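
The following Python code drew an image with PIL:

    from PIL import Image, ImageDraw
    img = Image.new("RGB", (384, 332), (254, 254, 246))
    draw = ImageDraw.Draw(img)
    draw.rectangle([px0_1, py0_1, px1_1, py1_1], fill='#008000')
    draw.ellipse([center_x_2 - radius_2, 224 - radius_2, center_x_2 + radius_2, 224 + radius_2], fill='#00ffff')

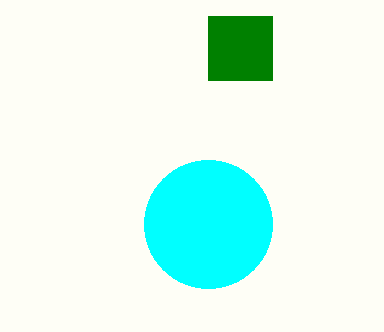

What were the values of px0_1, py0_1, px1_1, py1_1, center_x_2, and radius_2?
px0_1 = 208, py0_1 = 16, px1_1 = 272, py1_1 = 80, center_x_2 = 208, radius_2 = 64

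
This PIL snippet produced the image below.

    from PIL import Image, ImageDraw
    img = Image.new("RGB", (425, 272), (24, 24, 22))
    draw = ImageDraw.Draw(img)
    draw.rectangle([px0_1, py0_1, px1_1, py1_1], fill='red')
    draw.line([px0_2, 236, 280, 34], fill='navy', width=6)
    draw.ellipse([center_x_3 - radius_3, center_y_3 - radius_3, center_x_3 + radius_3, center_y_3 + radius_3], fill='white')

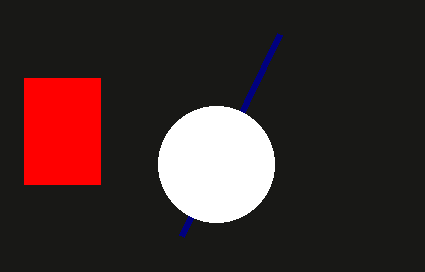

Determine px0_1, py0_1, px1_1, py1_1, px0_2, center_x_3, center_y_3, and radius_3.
px0_1 = 24
py0_1 = 78
px1_1 = 100
py1_1 = 184
px0_2 = 182
center_x_3 = 216
center_y_3 = 164
radius_3 = 58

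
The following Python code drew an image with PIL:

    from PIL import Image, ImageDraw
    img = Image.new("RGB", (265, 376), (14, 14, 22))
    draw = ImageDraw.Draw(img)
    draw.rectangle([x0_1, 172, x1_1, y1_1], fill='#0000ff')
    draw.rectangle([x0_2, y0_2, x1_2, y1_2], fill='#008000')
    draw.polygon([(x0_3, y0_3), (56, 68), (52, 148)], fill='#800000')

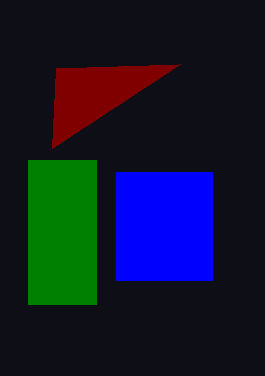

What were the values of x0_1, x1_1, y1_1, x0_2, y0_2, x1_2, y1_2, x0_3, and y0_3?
x0_1 = 116; x1_1 = 212; y1_1 = 280; x0_2 = 28; y0_2 = 160; x1_2 = 96; y1_2 = 304; x0_3 = 180; y0_3 = 64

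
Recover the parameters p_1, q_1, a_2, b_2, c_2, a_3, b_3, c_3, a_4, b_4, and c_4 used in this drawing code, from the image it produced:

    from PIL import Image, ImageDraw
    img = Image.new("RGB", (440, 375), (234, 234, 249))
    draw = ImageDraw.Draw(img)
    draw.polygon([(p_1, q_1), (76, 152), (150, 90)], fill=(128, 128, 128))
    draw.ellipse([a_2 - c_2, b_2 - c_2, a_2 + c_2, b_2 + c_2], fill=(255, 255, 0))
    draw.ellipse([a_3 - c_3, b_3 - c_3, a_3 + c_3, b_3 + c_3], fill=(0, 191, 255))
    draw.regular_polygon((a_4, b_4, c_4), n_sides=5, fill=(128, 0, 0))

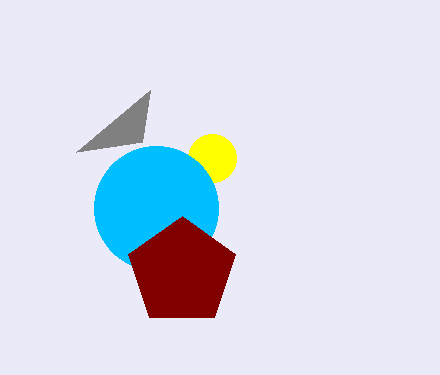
p_1 = 142; q_1 = 142; a_2 = 212; b_2 = 158; c_2 = 24; a_3 = 156; b_3 = 208; c_3 = 62; a_4 = 182; b_4 = 272; c_4 = 56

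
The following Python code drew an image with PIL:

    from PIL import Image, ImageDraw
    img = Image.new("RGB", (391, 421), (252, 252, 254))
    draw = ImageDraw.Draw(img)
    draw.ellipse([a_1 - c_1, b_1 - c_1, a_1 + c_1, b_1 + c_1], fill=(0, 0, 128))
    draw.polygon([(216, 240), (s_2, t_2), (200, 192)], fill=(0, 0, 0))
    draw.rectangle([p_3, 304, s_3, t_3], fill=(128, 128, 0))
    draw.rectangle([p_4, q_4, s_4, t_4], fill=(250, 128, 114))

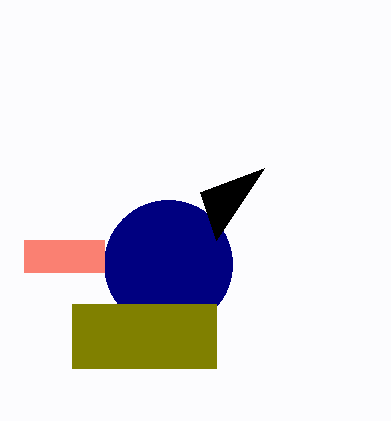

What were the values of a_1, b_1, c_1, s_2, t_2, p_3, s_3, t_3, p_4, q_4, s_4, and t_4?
a_1 = 168, b_1 = 264, c_1 = 64, s_2 = 264, t_2 = 168, p_3 = 72, s_3 = 216, t_3 = 368, p_4 = 24, q_4 = 240, s_4 = 104, t_4 = 272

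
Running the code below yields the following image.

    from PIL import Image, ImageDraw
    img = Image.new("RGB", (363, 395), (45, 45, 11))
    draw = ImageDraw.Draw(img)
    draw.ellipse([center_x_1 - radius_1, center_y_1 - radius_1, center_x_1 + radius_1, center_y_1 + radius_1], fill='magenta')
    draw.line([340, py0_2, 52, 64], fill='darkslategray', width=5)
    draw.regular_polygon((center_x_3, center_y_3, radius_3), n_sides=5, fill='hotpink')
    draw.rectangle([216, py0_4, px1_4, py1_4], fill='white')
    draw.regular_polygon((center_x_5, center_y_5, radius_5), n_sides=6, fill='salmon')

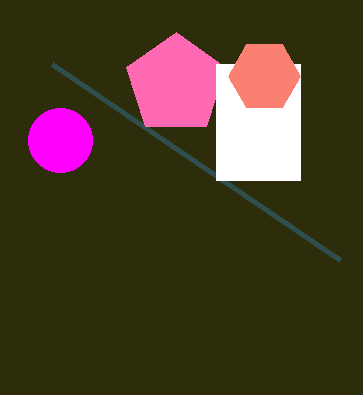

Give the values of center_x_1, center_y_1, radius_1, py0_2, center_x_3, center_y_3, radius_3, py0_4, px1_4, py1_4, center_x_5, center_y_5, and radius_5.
center_x_1 = 60; center_y_1 = 140; radius_1 = 32; py0_2 = 260; center_x_3 = 176; center_y_3 = 84; radius_3 = 52; py0_4 = 64; px1_4 = 300; py1_4 = 180; center_x_5 = 264; center_y_5 = 76; radius_5 = 36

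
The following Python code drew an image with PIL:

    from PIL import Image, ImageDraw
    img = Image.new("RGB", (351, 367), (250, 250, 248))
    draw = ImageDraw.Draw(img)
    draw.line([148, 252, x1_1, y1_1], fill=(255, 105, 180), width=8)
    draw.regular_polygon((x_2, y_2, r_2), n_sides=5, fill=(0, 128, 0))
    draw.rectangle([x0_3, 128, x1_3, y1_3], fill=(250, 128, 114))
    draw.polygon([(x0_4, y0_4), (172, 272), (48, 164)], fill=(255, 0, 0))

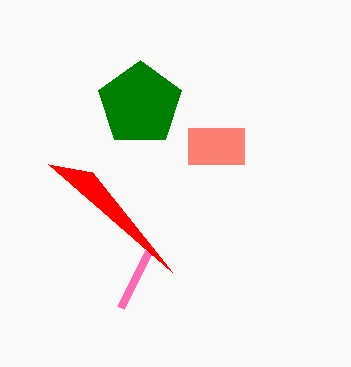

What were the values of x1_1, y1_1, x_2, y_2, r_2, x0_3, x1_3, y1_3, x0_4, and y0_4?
x1_1 = 120; y1_1 = 308; x_2 = 140; y_2 = 104; r_2 = 44; x0_3 = 188; x1_3 = 244; y1_3 = 164; x0_4 = 92; y0_4 = 172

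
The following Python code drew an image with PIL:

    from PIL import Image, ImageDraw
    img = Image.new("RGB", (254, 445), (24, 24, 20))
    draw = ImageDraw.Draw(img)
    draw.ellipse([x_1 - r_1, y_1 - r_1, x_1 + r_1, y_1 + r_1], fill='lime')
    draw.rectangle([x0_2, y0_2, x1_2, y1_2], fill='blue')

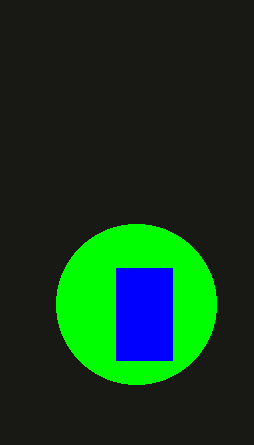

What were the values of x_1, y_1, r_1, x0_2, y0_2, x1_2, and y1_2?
x_1 = 136, y_1 = 304, r_1 = 80, x0_2 = 116, y0_2 = 268, x1_2 = 172, y1_2 = 360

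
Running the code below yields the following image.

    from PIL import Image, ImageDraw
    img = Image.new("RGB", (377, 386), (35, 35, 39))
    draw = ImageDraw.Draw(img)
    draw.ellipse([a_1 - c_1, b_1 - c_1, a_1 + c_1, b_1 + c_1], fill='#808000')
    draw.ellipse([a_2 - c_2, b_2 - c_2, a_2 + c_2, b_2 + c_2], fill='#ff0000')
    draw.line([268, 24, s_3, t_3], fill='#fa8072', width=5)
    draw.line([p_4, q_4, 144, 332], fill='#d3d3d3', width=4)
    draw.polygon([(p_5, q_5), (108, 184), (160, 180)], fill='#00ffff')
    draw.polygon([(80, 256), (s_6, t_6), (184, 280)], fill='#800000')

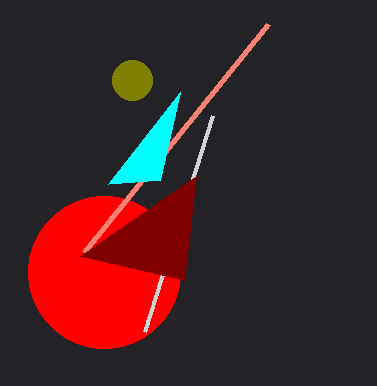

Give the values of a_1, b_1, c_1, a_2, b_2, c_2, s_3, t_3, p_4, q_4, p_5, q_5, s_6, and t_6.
a_1 = 132, b_1 = 80, c_1 = 20, a_2 = 104, b_2 = 272, c_2 = 76, s_3 = 84, t_3 = 252, p_4 = 212, q_4 = 116, p_5 = 180, q_5 = 92, s_6 = 196, t_6 = 176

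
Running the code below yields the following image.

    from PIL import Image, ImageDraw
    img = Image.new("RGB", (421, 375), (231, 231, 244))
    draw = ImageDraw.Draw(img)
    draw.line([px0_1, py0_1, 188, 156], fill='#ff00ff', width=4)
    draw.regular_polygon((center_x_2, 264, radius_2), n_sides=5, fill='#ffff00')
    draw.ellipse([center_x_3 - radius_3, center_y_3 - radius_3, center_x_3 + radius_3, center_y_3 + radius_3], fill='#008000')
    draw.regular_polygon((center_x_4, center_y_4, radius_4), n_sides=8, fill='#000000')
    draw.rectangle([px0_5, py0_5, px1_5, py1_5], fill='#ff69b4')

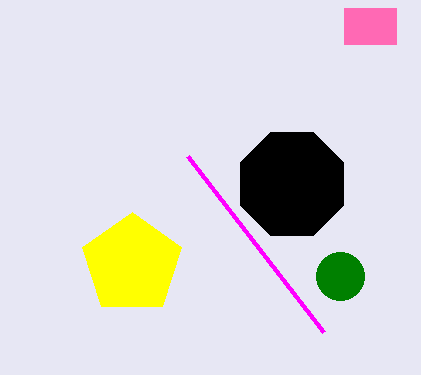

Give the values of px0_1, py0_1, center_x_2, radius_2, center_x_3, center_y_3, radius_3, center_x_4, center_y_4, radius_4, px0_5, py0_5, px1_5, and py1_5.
px0_1 = 324, py0_1 = 332, center_x_2 = 132, radius_2 = 52, center_x_3 = 340, center_y_3 = 276, radius_3 = 24, center_x_4 = 292, center_y_4 = 184, radius_4 = 56, px0_5 = 344, py0_5 = 8, px1_5 = 396, py1_5 = 44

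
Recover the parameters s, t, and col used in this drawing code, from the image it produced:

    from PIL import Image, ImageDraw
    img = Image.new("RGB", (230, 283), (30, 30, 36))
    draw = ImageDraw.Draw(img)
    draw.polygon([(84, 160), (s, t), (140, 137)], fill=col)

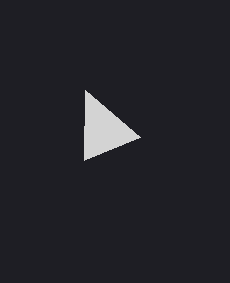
s = 85
t = 90
col = 'lightgray'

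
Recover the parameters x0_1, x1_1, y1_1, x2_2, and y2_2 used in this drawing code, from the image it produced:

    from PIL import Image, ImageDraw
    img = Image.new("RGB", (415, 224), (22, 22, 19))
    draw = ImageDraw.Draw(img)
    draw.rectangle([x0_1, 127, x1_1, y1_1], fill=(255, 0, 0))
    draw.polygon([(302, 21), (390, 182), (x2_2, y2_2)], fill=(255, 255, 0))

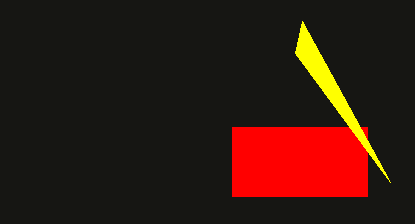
x0_1 = 232; x1_1 = 367; y1_1 = 196; x2_2 = 295; y2_2 = 53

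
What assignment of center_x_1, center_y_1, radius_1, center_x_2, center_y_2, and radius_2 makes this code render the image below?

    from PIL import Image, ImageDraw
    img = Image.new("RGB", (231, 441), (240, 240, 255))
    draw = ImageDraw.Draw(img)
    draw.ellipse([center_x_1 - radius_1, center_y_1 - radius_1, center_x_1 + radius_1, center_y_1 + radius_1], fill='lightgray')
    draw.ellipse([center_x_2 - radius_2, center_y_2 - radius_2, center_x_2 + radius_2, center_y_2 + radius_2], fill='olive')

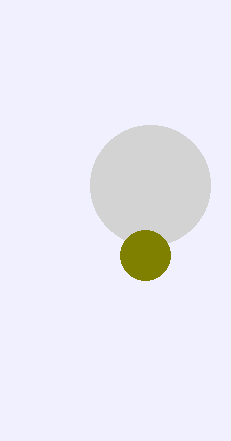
center_x_1 = 150; center_y_1 = 185; radius_1 = 60; center_x_2 = 145; center_y_2 = 255; radius_2 = 25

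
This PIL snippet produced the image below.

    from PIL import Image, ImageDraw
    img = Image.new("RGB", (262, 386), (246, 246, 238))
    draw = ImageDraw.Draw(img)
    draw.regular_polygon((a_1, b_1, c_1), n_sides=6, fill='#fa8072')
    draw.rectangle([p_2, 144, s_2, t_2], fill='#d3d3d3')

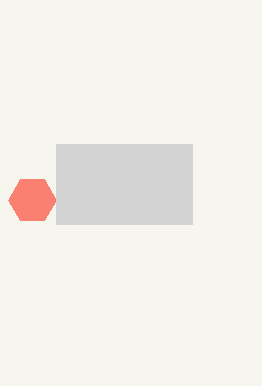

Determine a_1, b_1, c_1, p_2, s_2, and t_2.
a_1 = 32; b_1 = 200; c_1 = 24; p_2 = 56; s_2 = 192; t_2 = 224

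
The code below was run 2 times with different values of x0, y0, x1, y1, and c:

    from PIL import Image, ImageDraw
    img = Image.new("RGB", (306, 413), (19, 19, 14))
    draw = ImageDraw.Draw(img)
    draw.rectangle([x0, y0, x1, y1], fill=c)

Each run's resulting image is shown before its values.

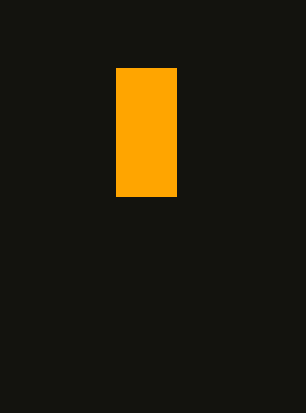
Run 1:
x0 = 116
y0 = 68
x1 = 176
y1 = 196
c = 'orange'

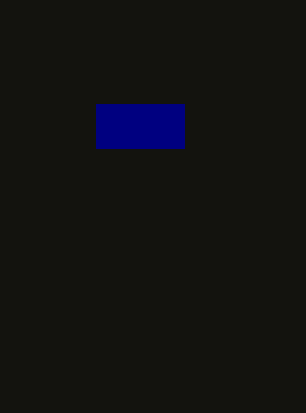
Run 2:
x0 = 96; y0 = 104; x1 = 184; y1 = 148; c = 'navy'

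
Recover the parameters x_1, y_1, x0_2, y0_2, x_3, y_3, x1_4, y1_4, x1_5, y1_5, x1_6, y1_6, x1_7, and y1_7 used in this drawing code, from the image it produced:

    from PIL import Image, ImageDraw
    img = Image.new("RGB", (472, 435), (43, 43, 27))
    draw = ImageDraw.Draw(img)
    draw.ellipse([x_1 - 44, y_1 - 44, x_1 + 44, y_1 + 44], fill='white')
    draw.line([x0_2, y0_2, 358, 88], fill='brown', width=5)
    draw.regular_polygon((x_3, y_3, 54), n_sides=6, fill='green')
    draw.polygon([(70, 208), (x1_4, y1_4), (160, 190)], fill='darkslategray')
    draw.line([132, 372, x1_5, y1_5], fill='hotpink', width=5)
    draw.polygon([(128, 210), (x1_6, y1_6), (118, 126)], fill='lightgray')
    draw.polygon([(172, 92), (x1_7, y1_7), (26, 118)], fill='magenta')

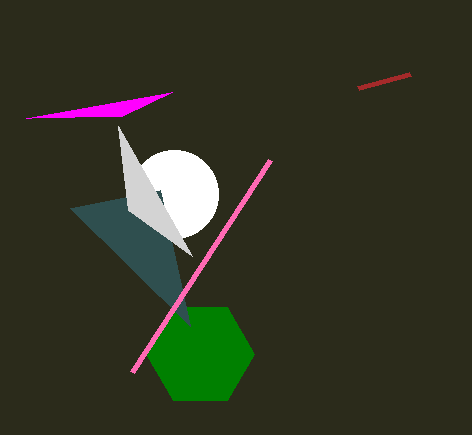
x_1 = 174, y_1 = 194, x0_2 = 410, y0_2 = 74, x_3 = 200, y_3 = 354, x1_4 = 190, y1_4 = 326, x1_5 = 270, y1_5 = 160, x1_6 = 192, y1_6 = 256, x1_7 = 122, y1_7 = 116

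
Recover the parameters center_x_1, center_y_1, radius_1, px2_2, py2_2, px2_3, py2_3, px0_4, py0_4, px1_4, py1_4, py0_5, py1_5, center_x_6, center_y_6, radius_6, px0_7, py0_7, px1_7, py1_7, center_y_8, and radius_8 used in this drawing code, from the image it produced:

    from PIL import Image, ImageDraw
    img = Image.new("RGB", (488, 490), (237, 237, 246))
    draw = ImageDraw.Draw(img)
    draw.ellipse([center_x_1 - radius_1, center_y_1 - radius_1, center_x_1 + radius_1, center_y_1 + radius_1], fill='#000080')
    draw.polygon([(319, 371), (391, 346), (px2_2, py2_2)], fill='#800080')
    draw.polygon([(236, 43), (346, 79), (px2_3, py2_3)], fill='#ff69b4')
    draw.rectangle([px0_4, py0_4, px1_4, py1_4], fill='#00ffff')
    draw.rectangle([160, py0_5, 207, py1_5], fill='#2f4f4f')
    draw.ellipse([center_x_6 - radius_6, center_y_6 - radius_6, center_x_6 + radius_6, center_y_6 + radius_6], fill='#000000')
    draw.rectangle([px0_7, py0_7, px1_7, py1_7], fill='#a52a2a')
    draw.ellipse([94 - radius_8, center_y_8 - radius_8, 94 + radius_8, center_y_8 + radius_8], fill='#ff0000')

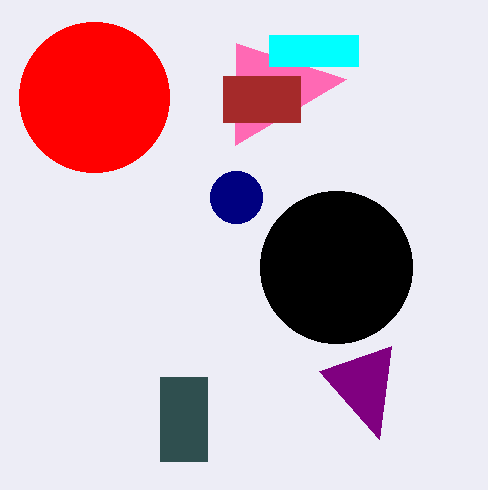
center_x_1 = 236; center_y_1 = 197; radius_1 = 26; px2_2 = 379; py2_2 = 439; px2_3 = 235; py2_3 = 145; px0_4 = 269; py0_4 = 35; px1_4 = 358; py1_4 = 66; py0_5 = 377; py1_5 = 461; center_x_6 = 336; center_y_6 = 267; radius_6 = 76; px0_7 = 223; py0_7 = 76; px1_7 = 300; py1_7 = 122; center_y_8 = 97; radius_8 = 75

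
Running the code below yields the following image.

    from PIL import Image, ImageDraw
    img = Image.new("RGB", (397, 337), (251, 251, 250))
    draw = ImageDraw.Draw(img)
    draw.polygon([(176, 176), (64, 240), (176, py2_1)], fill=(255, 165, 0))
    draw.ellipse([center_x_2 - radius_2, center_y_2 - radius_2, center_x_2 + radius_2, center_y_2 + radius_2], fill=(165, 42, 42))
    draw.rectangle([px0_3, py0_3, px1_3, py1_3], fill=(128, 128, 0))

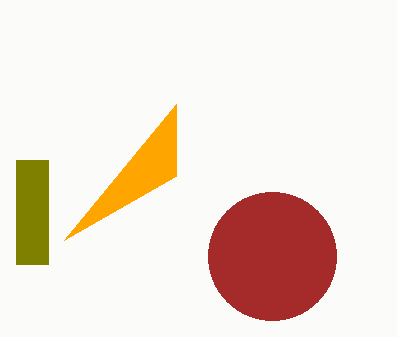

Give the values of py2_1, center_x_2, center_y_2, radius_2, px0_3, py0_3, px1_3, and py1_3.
py2_1 = 104, center_x_2 = 272, center_y_2 = 256, radius_2 = 64, px0_3 = 16, py0_3 = 160, px1_3 = 48, py1_3 = 264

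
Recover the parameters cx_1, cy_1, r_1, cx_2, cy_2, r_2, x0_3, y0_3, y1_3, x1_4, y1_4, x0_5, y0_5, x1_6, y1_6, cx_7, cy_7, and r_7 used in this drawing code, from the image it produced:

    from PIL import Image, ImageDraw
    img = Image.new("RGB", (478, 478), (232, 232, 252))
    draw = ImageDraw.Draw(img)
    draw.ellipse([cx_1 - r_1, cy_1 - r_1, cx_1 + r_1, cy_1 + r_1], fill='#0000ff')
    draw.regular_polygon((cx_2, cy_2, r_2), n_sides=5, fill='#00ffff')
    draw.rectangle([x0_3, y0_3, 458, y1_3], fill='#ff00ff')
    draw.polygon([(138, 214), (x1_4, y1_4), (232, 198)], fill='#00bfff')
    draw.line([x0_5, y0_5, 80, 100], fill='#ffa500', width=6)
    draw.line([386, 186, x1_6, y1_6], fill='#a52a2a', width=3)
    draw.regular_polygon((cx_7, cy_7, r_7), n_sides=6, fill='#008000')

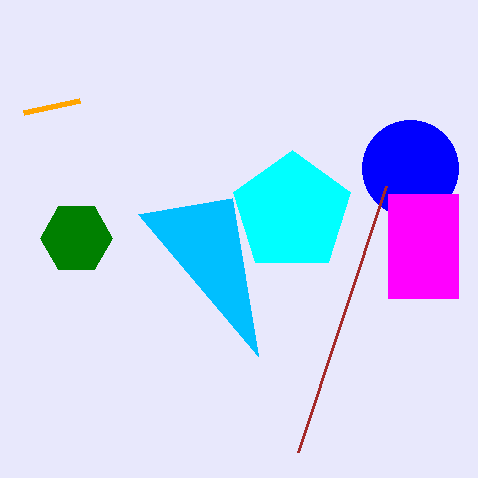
cx_1 = 410
cy_1 = 168
r_1 = 48
cx_2 = 292
cy_2 = 212
r_2 = 62
x0_3 = 388
y0_3 = 194
y1_3 = 298
x1_4 = 258
y1_4 = 356
x0_5 = 24
y0_5 = 112
x1_6 = 298
y1_6 = 452
cx_7 = 76
cy_7 = 238
r_7 = 36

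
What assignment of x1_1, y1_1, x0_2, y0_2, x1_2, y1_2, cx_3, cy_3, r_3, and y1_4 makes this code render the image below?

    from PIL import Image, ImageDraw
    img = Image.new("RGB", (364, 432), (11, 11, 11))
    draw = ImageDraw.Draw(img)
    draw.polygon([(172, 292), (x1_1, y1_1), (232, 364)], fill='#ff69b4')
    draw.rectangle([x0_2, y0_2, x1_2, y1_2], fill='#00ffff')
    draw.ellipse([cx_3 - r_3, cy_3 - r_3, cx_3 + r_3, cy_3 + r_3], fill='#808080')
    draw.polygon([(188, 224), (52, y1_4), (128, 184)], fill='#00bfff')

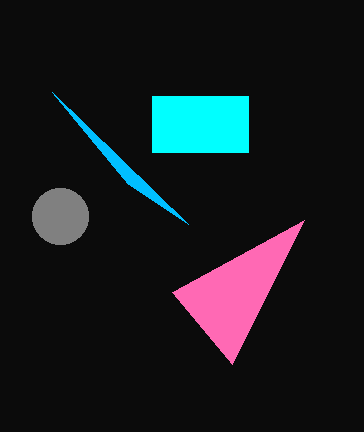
x1_1 = 304, y1_1 = 220, x0_2 = 152, y0_2 = 96, x1_2 = 248, y1_2 = 152, cx_3 = 60, cy_3 = 216, r_3 = 28, y1_4 = 92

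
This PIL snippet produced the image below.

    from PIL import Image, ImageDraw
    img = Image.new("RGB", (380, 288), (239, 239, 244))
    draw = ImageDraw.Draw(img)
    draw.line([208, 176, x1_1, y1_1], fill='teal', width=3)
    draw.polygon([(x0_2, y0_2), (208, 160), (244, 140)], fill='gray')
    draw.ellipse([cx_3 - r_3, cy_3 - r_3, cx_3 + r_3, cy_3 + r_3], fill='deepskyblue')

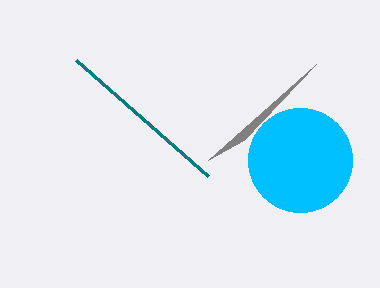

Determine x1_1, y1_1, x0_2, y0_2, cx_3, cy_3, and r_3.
x1_1 = 76, y1_1 = 60, x0_2 = 316, y0_2 = 64, cx_3 = 300, cy_3 = 160, r_3 = 52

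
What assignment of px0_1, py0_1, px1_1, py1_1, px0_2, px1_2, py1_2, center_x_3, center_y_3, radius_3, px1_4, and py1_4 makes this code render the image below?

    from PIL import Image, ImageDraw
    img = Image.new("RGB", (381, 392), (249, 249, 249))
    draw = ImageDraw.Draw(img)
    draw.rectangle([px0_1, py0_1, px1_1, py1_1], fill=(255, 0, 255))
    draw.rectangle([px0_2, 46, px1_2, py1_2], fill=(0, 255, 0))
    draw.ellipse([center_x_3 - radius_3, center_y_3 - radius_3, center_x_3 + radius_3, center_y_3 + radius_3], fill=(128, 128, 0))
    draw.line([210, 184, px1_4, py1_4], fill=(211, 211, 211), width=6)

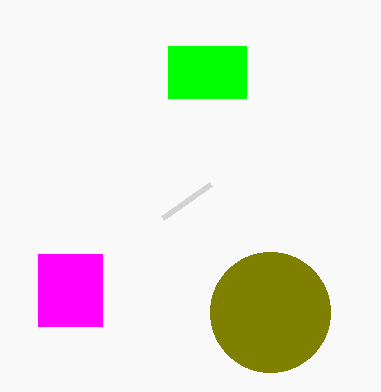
px0_1 = 38
py0_1 = 254
px1_1 = 102
py1_1 = 326
px0_2 = 168
px1_2 = 246
py1_2 = 98
center_x_3 = 270
center_y_3 = 312
radius_3 = 60
px1_4 = 162
py1_4 = 218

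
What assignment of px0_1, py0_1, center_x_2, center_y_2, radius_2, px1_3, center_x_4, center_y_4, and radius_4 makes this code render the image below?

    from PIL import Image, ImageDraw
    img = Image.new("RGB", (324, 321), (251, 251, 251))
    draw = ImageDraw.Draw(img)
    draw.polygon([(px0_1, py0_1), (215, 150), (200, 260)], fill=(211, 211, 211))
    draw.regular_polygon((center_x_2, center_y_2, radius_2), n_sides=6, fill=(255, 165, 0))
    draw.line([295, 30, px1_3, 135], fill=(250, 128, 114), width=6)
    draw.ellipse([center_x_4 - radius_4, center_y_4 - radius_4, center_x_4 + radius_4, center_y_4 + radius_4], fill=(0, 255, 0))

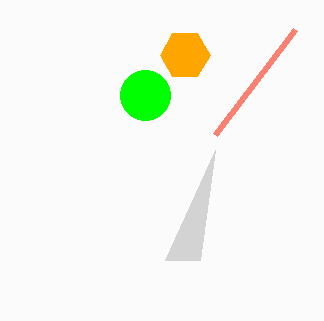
px0_1 = 165
py0_1 = 260
center_x_2 = 185
center_y_2 = 55
radius_2 = 25
px1_3 = 215
center_x_4 = 145
center_y_4 = 95
radius_4 = 25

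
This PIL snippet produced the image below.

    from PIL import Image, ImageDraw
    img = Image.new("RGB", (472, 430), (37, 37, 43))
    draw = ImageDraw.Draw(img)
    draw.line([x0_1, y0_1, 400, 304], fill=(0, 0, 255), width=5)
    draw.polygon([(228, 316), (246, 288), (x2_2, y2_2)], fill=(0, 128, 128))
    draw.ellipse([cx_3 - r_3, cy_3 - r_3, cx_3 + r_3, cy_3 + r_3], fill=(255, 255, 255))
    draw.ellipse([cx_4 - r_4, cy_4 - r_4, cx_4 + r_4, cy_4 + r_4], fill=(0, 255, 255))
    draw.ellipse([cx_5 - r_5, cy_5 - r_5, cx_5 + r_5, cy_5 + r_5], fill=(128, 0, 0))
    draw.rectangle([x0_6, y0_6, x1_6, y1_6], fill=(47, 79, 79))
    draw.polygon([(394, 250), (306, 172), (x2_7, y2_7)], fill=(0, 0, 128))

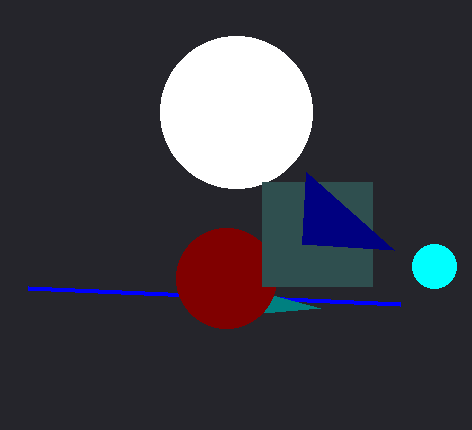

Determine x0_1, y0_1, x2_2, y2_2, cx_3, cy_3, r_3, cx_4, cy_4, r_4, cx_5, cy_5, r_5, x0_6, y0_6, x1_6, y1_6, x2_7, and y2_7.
x0_1 = 28
y0_1 = 288
x2_2 = 320
y2_2 = 308
cx_3 = 236
cy_3 = 112
r_3 = 76
cx_4 = 434
cy_4 = 266
r_4 = 22
cx_5 = 226
cy_5 = 278
r_5 = 50
x0_6 = 262
y0_6 = 182
x1_6 = 372
y1_6 = 286
x2_7 = 302
y2_7 = 244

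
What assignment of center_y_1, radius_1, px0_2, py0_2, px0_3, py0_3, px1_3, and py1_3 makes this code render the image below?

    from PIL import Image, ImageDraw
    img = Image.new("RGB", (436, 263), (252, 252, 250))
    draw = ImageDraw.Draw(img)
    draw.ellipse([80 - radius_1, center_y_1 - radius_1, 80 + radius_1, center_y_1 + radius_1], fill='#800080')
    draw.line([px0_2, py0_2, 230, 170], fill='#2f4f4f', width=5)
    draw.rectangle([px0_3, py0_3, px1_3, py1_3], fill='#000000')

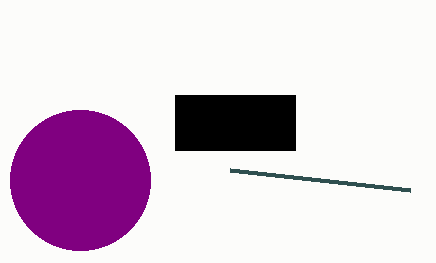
center_y_1 = 180
radius_1 = 70
px0_2 = 410
py0_2 = 190
px0_3 = 175
py0_3 = 95
px1_3 = 295
py1_3 = 150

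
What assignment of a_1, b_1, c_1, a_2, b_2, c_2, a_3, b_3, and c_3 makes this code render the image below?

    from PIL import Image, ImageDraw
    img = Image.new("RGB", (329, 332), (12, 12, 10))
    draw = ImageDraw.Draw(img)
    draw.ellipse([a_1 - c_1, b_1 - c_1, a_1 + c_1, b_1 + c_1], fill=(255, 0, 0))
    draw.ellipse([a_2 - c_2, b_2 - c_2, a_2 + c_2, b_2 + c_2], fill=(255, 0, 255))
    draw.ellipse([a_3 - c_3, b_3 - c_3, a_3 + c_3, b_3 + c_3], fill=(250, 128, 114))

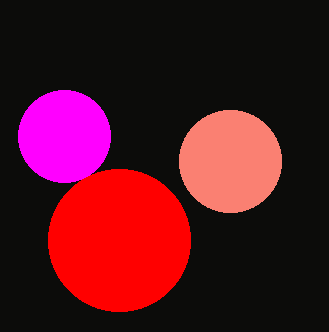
a_1 = 119; b_1 = 240; c_1 = 71; a_2 = 64; b_2 = 136; c_2 = 46; a_3 = 230; b_3 = 161; c_3 = 51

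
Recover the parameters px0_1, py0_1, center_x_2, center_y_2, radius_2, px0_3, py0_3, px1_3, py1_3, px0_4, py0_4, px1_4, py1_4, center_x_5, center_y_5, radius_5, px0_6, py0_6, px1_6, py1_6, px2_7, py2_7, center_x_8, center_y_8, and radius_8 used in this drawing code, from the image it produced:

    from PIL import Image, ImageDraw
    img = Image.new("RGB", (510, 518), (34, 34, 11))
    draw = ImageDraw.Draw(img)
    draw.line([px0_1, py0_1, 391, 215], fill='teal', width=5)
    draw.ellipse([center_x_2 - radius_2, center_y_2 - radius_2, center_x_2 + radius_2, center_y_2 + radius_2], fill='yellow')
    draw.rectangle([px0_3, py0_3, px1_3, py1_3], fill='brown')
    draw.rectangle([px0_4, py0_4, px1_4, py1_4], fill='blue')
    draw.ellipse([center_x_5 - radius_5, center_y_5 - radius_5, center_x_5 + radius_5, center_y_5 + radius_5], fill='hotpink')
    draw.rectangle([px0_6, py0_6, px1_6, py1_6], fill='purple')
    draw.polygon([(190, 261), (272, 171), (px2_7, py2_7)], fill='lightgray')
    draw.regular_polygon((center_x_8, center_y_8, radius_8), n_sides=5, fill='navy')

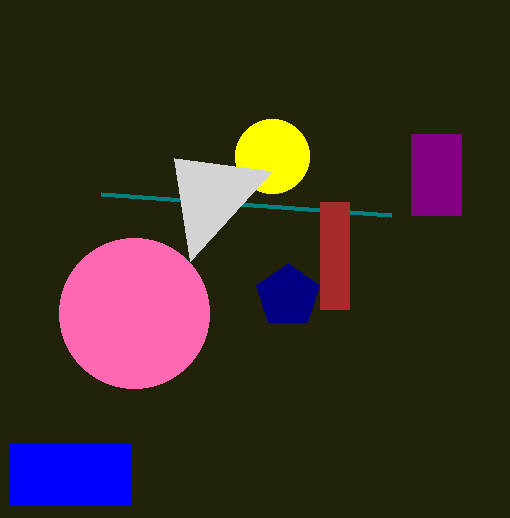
px0_1 = 101
py0_1 = 194
center_x_2 = 272
center_y_2 = 156
radius_2 = 37
px0_3 = 320
py0_3 = 202
px1_3 = 349
py1_3 = 309
px0_4 = 9
py0_4 = 443
px1_4 = 131
py1_4 = 505
center_x_5 = 134
center_y_5 = 313
radius_5 = 75
px0_6 = 411
py0_6 = 134
px1_6 = 461
py1_6 = 215
px2_7 = 174
py2_7 = 158
center_x_8 = 288
center_y_8 = 296
radius_8 = 33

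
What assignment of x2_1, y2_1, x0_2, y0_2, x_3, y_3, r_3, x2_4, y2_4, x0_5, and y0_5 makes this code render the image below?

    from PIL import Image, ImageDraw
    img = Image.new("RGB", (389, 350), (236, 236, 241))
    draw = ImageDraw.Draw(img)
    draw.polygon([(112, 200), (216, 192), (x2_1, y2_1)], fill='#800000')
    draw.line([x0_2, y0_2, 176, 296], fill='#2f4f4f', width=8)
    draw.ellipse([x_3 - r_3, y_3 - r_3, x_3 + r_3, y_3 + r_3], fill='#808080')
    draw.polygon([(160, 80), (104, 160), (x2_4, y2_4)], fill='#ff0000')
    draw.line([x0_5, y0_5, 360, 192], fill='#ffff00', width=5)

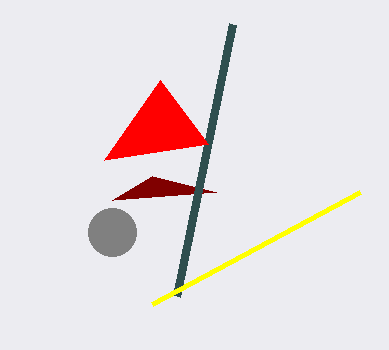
x2_1 = 152, y2_1 = 176, x0_2 = 232, y0_2 = 24, x_3 = 112, y_3 = 232, r_3 = 24, x2_4 = 208, y2_4 = 144, x0_5 = 152, y0_5 = 304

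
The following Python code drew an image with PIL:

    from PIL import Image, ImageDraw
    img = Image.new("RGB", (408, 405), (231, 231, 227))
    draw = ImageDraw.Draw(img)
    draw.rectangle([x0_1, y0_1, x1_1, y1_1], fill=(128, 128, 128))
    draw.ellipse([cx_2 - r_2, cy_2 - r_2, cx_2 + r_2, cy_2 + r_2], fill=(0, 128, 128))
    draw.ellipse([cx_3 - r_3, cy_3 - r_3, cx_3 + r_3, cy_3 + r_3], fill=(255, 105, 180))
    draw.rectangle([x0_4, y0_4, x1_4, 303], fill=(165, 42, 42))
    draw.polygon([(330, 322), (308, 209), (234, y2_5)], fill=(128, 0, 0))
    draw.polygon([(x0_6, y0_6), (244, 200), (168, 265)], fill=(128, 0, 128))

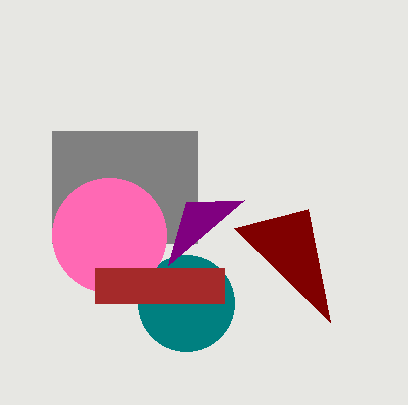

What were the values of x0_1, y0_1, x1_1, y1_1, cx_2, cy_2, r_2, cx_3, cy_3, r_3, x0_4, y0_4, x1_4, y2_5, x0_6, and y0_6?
x0_1 = 52, y0_1 = 131, x1_1 = 197, y1_1 = 243, cx_2 = 186, cy_2 = 303, r_2 = 48, cx_3 = 109, cy_3 = 235, r_3 = 57, x0_4 = 95, y0_4 = 268, x1_4 = 224, y2_5 = 228, x0_6 = 186, y0_6 = 202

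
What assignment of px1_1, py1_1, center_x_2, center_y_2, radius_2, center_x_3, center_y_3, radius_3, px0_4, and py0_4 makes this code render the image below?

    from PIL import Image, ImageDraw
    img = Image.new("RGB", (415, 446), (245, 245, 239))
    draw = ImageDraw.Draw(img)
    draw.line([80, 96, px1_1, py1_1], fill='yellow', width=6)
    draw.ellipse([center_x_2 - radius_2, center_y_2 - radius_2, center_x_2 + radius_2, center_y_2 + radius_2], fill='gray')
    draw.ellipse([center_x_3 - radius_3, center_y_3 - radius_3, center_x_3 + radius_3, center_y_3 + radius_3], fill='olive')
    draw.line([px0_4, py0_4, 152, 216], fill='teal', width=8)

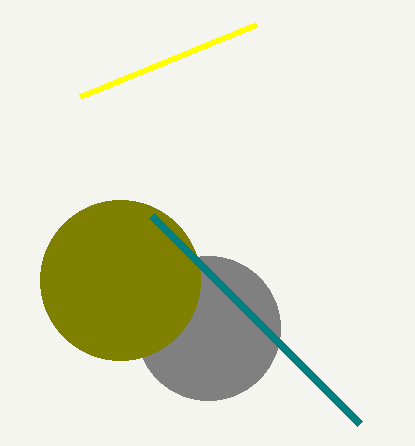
px1_1 = 256
py1_1 = 24
center_x_2 = 208
center_y_2 = 328
radius_2 = 72
center_x_3 = 120
center_y_3 = 280
radius_3 = 80
px0_4 = 360
py0_4 = 424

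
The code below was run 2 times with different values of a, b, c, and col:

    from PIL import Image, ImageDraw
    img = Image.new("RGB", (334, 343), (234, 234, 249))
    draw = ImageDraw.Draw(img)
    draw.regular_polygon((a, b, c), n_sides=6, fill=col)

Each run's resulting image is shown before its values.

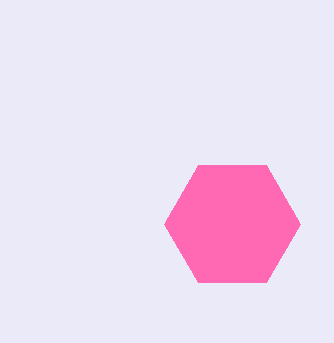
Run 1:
a = 232; b = 224; c = 68; col = 'hotpink'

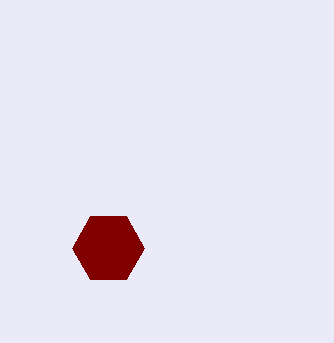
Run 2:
a = 108; b = 248; c = 36; col = 'maroon'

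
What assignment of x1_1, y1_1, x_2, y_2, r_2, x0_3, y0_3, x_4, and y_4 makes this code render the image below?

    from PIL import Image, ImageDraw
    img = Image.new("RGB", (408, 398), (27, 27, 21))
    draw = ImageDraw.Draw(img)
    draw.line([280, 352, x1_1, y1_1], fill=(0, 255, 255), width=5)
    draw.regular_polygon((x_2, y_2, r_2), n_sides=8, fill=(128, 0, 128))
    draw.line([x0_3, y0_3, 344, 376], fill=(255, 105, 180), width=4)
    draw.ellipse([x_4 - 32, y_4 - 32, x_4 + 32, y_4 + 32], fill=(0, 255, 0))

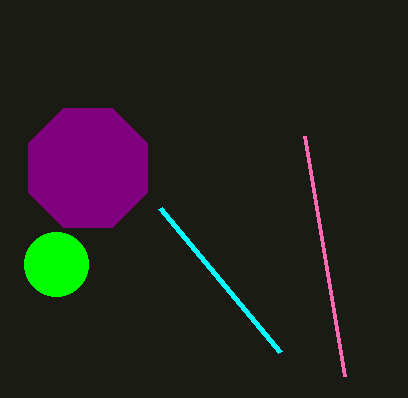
x1_1 = 160; y1_1 = 208; x_2 = 88; y_2 = 168; r_2 = 64; x0_3 = 304; y0_3 = 136; x_4 = 56; y_4 = 264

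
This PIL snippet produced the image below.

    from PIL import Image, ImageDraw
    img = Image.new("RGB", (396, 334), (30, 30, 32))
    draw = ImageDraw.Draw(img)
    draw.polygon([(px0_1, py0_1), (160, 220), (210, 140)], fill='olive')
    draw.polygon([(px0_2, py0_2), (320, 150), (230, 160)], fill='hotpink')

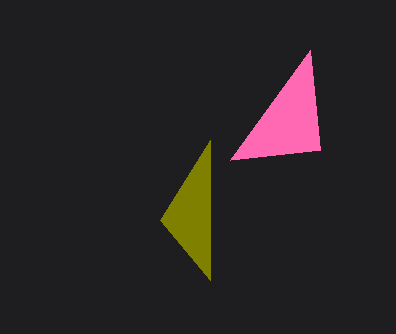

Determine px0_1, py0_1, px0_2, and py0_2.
px0_1 = 210
py0_1 = 280
px0_2 = 310
py0_2 = 50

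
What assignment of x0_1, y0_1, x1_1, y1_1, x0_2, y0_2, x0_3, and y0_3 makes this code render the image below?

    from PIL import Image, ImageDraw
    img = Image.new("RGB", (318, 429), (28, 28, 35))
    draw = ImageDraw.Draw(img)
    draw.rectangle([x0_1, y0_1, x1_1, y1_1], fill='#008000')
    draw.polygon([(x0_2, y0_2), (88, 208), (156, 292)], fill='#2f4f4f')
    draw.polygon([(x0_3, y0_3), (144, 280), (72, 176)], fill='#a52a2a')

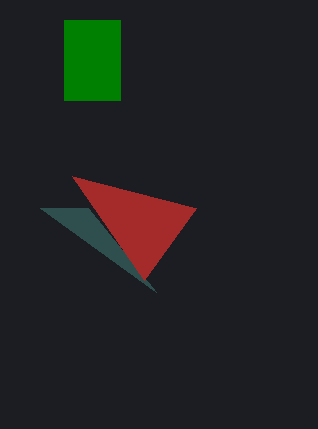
x0_1 = 64
y0_1 = 20
x1_1 = 120
y1_1 = 100
x0_2 = 40
y0_2 = 208
x0_3 = 196
y0_3 = 208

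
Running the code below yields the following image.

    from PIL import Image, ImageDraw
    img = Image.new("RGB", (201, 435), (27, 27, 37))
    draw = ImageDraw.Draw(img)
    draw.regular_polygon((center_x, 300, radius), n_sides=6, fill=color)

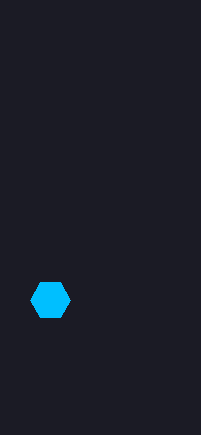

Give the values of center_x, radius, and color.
center_x = 50; radius = 20; color = 'deepskyblue'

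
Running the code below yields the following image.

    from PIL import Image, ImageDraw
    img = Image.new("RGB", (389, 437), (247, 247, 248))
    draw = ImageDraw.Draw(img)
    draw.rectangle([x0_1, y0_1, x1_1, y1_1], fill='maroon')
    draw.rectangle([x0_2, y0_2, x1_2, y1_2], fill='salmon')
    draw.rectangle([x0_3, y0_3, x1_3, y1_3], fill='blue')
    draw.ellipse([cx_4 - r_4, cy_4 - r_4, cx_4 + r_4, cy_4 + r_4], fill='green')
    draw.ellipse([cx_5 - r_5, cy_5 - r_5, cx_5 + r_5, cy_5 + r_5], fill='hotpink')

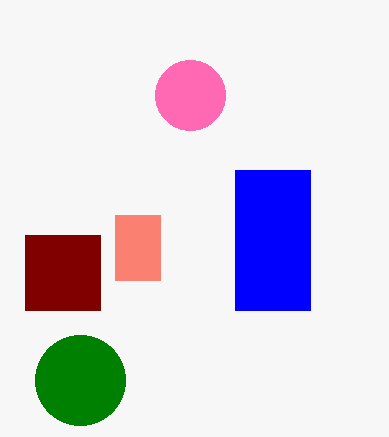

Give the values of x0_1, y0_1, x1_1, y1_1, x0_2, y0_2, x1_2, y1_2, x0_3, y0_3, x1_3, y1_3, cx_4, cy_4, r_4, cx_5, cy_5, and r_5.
x0_1 = 25; y0_1 = 235; x1_1 = 100; y1_1 = 310; x0_2 = 115; y0_2 = 215; x1_2 = 160; y1_2 = 280; x0_3 = 235; y0_3 = 170; x1_3 = 310; y1_3 = 310; cx_4 = 80; cy_4 = 380; r_4 = 45; cx_5 = 190; cy_5 = 95; r_5 = 35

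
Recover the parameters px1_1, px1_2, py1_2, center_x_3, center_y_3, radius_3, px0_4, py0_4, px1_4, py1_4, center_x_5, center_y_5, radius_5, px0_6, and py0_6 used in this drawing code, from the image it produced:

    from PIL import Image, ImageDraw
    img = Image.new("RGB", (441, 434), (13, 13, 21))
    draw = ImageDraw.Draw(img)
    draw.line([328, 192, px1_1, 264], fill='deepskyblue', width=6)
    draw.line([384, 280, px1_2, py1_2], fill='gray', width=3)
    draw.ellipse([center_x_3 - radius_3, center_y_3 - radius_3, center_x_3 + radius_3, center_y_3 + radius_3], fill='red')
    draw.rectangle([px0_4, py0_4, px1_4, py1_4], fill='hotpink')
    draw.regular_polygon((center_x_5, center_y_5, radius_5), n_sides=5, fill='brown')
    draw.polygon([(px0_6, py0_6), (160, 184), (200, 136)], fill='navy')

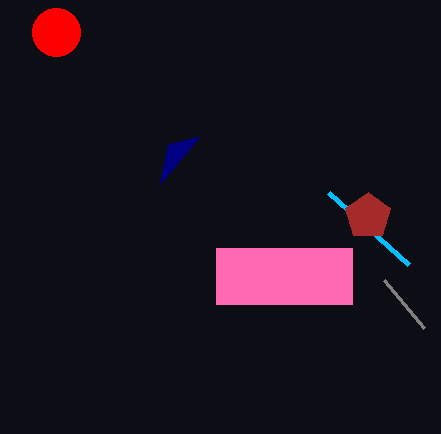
px1_1 = 408
px1_2 = 424
py1_2 = 328
center_x_3 = 56
center_y_3 = 32
radius_3 = 24
px0_4 = 216
py0_4 = 248
px1_4 = 352
py1_4 = 304
center_x_5 = 368
center_y_5 = 216
radius_5 = 24
px0_6 = 168
py0_6 = 144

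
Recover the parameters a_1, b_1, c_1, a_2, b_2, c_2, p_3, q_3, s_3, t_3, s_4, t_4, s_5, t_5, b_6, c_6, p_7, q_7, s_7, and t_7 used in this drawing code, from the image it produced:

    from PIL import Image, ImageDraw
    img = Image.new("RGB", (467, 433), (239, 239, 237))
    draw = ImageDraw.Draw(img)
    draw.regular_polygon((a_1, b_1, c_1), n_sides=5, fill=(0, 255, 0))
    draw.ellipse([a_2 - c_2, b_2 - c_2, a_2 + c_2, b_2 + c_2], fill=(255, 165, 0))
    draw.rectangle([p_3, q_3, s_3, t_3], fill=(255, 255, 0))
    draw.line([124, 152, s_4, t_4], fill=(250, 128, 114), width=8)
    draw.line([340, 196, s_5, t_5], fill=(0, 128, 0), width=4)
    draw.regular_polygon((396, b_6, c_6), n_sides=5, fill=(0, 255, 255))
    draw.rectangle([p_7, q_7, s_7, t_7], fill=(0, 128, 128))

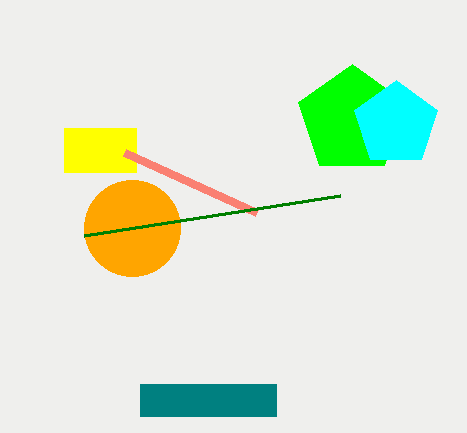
a_1 = 352, b_1 = 120, c_1 = 56, a_2 = 132, b_2 = 228, c_2 = 48, p_3 = 64, q_3 = 128, s_3 = 136, t_3 = 172, s_4 = 256, t_4 = 212, s_5 = 84, t_5 = 236, b_6 = 124, c_6 = 44, p_7 = 140, q_7 = 384, s_7 = 276, t_7 = 416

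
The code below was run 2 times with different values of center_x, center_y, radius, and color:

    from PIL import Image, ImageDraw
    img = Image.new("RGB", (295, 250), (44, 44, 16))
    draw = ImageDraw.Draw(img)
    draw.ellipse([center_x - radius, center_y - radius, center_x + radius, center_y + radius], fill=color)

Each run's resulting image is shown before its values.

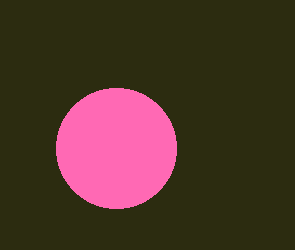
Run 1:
center_x = 116
center_y = 148
radius = 60
color = 'hotpink'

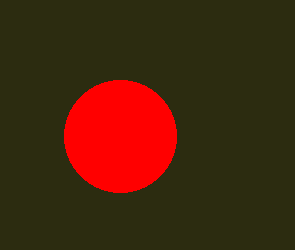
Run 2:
center_x = 120, center_y = 136, radius = 56, color = 'red'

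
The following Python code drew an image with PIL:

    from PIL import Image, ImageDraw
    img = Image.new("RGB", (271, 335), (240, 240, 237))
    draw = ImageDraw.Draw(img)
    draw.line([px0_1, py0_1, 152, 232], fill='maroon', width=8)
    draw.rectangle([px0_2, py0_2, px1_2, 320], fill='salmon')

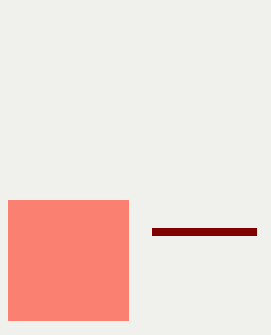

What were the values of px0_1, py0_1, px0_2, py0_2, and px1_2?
px0_1 = 256, py0_1 = 232, px0_2 = 8, py0_2 = 200, px1_2 = 128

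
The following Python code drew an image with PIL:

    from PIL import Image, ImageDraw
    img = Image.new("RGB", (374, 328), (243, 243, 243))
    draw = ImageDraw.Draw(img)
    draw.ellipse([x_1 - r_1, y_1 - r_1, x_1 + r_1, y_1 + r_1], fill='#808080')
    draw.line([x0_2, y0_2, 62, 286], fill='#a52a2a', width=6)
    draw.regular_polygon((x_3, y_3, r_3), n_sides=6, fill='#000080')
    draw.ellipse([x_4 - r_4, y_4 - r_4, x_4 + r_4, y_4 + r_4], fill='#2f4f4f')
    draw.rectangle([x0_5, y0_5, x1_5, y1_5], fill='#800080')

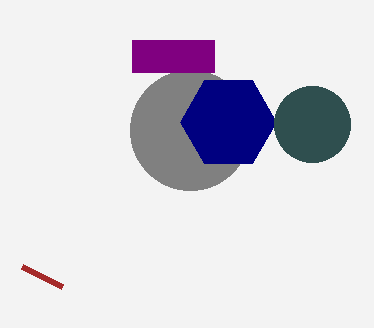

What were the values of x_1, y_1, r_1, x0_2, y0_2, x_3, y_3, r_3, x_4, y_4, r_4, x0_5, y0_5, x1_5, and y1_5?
x_1 = 190, y_1 = 130, r_1 = 60, x0_2 = 22, y0_2 = 266, x_3 = 228, y_3 = 122, r_3 = 48, x_4 = 312, y_4 = 124, r_4 = 38, x0_5 = 132, y0_5 = 40, x1_5 = 214, y1_5 = 72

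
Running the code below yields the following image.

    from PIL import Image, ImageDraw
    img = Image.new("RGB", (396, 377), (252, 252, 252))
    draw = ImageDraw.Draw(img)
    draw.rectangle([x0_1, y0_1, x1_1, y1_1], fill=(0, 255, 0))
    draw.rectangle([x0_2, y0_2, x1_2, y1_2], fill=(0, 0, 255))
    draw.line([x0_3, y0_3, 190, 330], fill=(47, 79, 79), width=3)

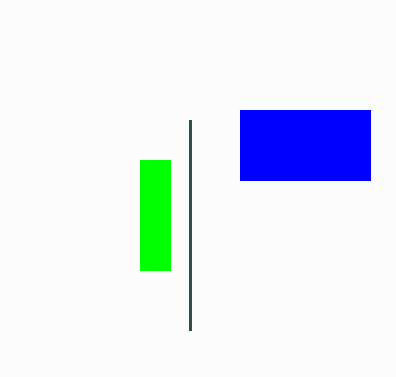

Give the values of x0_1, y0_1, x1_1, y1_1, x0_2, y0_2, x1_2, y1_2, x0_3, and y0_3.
x0_1 = 140; y0_1 = 160; x1_1 = 170; y1_1 = 270; x0_2 = 240; y0_2 = 110; x1_2 = 370; y1_2 = 180; x0_3 = 190; y0_3 = 120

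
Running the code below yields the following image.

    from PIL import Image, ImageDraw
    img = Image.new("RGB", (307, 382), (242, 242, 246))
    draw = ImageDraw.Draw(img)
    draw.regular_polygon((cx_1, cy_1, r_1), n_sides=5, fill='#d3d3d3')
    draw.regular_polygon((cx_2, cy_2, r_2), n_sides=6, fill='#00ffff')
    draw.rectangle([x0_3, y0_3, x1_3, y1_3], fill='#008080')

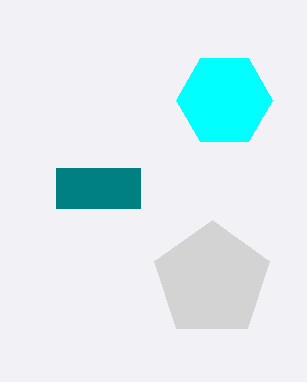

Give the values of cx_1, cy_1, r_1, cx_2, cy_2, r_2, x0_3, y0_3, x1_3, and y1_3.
cx_1 = 212
cy_1 = 280
r_1 = 60
cx_2 = 224
cy_2 = 100
r_2 = 48
x0_3 = 56
y0_3 = 168
x1_3 = 140
y1_3 = 208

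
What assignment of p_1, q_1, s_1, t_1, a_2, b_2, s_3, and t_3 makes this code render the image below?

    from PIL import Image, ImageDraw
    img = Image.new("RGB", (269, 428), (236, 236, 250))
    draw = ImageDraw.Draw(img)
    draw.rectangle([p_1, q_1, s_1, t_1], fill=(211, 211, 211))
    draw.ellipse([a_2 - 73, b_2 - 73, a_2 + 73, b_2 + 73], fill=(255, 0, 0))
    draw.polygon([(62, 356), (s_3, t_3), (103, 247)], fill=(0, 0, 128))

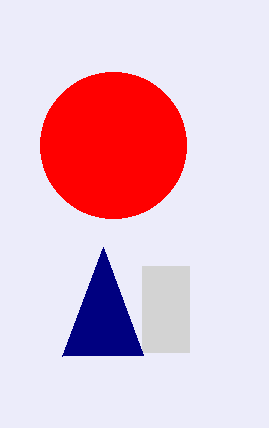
p_1 = 142; q_1 = 266; s_1 = 189; t_1 = 352; a_2 = 113; b_2 = 145; s_3 = 143; t_3 = 355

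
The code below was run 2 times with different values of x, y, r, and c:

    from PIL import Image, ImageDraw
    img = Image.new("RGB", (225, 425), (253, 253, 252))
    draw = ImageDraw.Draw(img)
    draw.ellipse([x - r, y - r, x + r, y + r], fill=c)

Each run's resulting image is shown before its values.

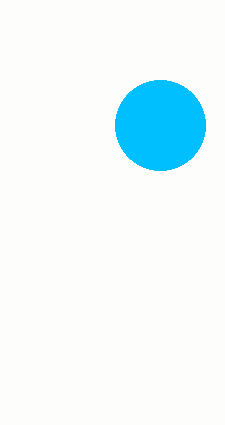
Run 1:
x = 160, y = 125, r = 45, c = 'deepskyblue'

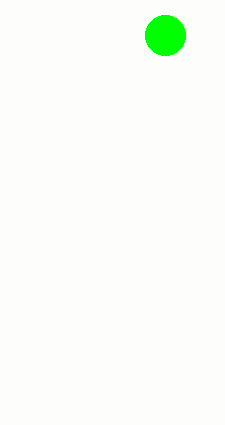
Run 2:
x = 165
y = 35
r = 20
c = 'lime'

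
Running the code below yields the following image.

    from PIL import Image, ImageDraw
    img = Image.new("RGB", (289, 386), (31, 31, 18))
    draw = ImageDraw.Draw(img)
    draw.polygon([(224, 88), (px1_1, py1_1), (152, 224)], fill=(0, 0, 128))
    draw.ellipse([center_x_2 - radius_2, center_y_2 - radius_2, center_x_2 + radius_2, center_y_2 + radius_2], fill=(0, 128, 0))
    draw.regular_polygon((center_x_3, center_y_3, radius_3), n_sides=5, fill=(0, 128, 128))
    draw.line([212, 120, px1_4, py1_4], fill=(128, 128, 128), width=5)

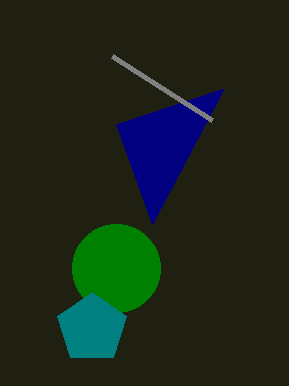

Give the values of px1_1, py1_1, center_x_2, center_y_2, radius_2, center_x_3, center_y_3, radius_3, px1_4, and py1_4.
px1_1 = 116
py1_1 = 124
center_x_2 = 116
center_y_2 = 268
radius_2 = 44
center_x_3 = 92
center_y_3 = 328
radius_3 = 36
px1_4 = 112
py1_4 = 56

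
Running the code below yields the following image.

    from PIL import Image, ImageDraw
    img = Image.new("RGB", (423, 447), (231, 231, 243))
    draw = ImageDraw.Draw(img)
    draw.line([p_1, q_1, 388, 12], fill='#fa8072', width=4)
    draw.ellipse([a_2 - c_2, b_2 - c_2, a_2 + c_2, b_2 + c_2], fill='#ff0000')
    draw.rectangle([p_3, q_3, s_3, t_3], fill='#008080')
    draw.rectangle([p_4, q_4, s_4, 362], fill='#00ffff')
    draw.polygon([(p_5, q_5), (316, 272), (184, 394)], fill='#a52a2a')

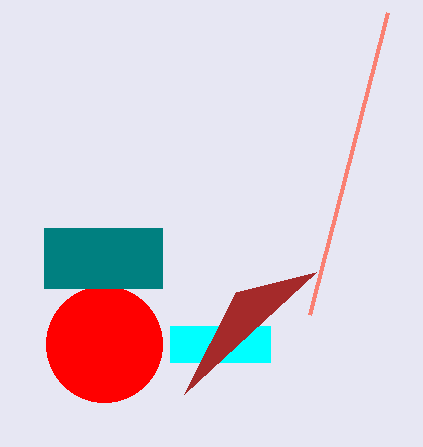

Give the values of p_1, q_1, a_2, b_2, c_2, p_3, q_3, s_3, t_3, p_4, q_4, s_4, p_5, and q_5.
p_1 = 310, q_1 = 314, a_2 = 104, b_2 = 344, c_2 = 58, p_3 = 44, q_3 = 228, s_3 = 162, t_3 = 288, p_4 = 170, q_4 = 326, s_4 = 270, p_5 = 236, q_5 = 292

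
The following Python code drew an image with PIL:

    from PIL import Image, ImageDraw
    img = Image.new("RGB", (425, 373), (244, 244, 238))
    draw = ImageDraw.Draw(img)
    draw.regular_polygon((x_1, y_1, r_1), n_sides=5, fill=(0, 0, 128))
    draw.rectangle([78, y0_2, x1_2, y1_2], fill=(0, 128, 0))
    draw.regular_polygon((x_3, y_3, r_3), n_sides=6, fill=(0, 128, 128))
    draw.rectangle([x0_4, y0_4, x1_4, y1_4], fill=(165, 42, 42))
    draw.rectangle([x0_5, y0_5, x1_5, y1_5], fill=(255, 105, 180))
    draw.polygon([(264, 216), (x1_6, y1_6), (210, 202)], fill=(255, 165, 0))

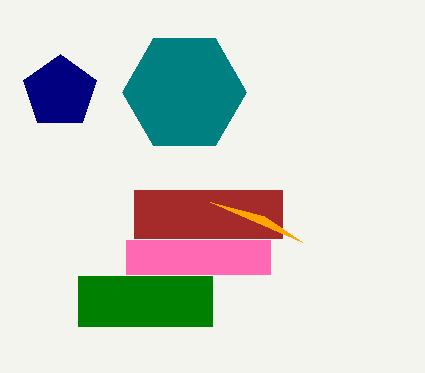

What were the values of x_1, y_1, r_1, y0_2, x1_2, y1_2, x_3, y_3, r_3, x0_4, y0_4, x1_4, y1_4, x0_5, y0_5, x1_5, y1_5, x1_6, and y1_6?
x_1 = 60, y_1 = 92, r_1 = 38, y0_2 = 276, x1_2 = 212, y1_2 = 326, x_3 = 184, y_3 = 92, r_3 = 62, x0_4 = 134, y0_4 = 190, x1_4 = 282, y1_4 = 238, x0_5 = 126, y0_5 = 240, x1_5 = 270, y1_5 = 274, x1_6 = 302, y1_6 = 242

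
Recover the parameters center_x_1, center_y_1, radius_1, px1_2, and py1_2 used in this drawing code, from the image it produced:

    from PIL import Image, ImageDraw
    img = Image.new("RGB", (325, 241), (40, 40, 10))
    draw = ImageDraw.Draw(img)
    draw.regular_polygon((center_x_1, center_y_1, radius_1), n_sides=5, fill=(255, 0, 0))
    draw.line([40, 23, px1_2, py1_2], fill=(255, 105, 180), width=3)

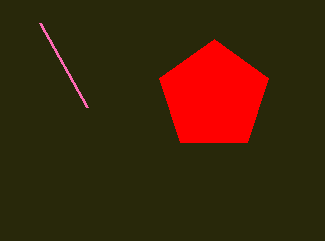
center_x_1 = 214; center_y_1 = 96; radius_1 = 57; px1_2 = 87; py1_2 = 107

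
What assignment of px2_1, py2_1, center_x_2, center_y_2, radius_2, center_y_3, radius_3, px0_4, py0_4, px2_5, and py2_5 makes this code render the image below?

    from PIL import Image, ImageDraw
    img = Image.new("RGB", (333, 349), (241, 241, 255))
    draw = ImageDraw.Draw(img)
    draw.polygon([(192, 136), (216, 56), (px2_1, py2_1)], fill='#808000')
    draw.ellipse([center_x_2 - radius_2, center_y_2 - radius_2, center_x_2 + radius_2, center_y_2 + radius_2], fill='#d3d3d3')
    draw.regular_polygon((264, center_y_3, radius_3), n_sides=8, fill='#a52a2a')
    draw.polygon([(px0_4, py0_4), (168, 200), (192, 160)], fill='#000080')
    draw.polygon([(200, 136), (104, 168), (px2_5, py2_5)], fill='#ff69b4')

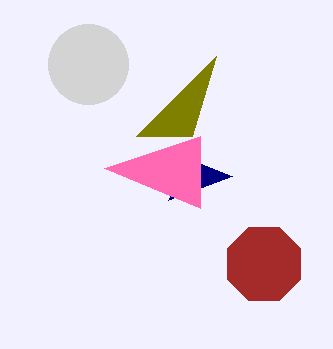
px2_1 = 136; py2_1 = 136; center_x_2 = 88; center_y_2 = 64; radius_2 = 40; center_y_3 = 264; radius_3 = 40; px0_4 = 232; py0_4 = 176; px2_5 = 200; py2_5 = 208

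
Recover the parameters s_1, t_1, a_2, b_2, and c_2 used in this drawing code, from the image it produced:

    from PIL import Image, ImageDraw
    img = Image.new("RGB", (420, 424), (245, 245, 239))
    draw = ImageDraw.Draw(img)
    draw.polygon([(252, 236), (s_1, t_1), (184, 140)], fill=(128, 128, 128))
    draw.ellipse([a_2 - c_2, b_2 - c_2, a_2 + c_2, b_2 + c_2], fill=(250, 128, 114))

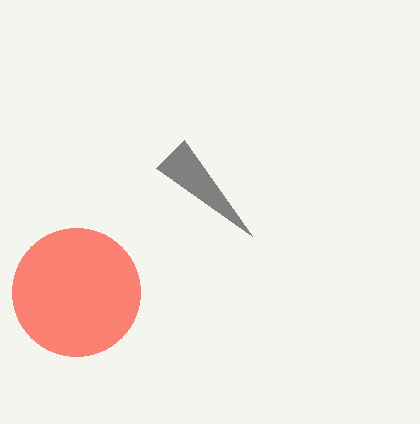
s_1 = 156; t_1 = 168; a_2 = 76; b_2 = 292; c_2 = 64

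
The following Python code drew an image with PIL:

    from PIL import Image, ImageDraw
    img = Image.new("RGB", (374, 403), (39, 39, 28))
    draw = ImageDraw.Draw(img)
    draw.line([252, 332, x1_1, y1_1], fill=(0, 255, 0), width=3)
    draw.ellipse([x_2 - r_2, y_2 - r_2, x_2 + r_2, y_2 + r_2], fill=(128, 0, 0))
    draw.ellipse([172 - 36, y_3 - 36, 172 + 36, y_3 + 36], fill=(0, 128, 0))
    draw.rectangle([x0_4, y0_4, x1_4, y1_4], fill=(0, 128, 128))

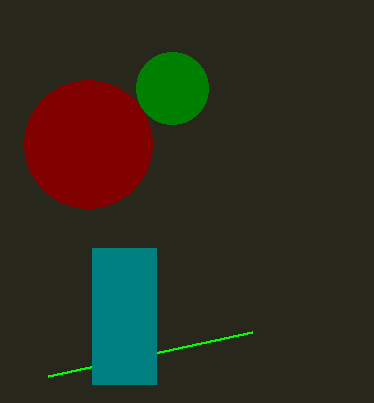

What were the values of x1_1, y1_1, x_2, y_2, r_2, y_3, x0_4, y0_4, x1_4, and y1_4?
x1_1 = 48; y1_1 = 376; x_2 = 88; y_2 = 144; r_2 = 64; y_3 = 88; x0_4 = 92; y0_4 = 248; x1_4 = 156; y1_4 = 384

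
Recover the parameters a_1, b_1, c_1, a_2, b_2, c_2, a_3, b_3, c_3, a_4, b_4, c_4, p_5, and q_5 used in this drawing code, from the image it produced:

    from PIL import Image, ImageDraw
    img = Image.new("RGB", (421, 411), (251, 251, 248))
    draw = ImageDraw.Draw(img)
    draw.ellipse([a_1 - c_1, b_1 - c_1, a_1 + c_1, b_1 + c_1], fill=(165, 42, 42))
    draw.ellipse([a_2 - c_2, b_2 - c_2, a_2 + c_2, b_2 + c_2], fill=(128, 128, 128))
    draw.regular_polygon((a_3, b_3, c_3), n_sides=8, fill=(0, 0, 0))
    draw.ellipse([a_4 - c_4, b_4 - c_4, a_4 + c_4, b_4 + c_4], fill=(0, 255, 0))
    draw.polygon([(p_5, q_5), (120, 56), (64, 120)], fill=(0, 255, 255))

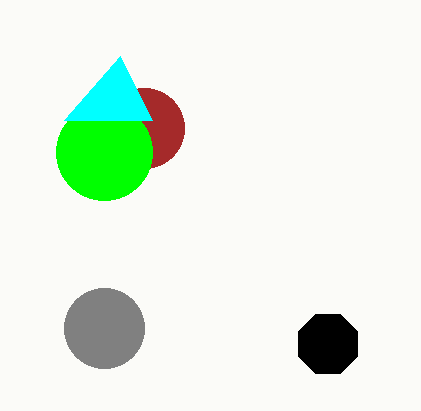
a_1 = 144; b_1 = 128; c_1 = 40; a_2 = 104; b_2 = 328; c_2 = 40; a_3 = 328; b_3 = 344; c_3 = 32; a_4 = 104; b_4 = 152; c_4 = 48; p_5 = 152; q_5 = 120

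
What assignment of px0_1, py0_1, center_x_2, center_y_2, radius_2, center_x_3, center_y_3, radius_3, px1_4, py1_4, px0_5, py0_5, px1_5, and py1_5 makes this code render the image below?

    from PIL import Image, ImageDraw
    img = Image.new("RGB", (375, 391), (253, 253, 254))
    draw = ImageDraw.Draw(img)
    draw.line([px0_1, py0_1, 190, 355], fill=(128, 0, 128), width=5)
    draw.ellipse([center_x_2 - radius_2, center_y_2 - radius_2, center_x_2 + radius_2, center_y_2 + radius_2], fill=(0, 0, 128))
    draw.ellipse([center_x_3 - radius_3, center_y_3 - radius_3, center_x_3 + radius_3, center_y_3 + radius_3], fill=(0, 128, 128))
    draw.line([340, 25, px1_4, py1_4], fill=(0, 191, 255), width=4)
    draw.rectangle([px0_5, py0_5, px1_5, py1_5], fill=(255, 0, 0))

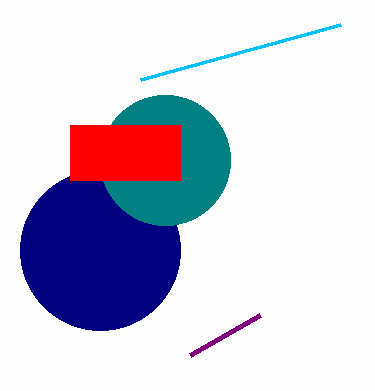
px0_1 = 260; py0_1 = 315; center_x_2 = 100; center_y_2 = 250; radius_2 = 80; center_x_3 = 165; center_y_3 = 160; radius_3 = 65; px1_4 = 140; py1_4 = 80; px0_5 = 70; py0_5 = 125; px1_5 = 180; py1_5 = 180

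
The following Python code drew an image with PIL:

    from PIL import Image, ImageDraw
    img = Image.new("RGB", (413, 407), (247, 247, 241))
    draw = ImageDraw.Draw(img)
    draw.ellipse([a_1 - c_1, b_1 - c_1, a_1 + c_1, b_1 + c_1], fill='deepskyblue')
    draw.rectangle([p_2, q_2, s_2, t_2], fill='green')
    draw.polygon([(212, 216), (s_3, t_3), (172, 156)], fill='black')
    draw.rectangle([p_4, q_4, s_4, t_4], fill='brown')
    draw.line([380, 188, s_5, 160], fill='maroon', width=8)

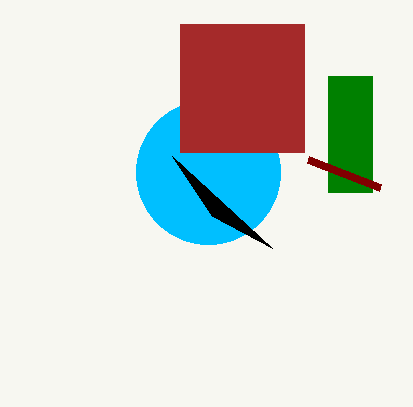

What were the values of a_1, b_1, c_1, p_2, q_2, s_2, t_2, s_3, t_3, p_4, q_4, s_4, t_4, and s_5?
a_1 = 208; b_1 = 172; c_1 = 72; p_2 = 328; q_2 = 76; s_2 = 372; t_2 = 192; s_3 = 272; t_3 = 248; p_4 = 180; q_4 = 24; s_4 = 304; t_4 = 152; s_5 = 308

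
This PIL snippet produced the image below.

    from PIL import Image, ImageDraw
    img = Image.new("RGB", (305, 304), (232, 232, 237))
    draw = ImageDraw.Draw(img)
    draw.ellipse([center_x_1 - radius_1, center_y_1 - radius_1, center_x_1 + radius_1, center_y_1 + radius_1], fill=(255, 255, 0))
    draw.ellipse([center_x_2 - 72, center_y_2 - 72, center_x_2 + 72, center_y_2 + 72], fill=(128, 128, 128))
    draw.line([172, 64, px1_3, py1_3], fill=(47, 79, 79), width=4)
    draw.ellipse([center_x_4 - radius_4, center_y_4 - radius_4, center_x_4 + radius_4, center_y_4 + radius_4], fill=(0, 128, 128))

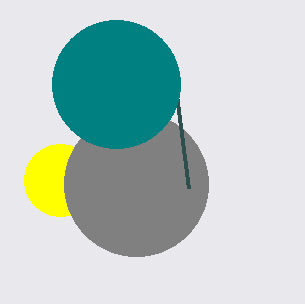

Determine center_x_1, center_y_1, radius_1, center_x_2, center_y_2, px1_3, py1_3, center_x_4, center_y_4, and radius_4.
center_x_1 = 60; center_y_1 = 180; radius_1 = 36; center_x_2 = 136; center_y_2 = 184; px1_3 = 188; py1_3 = 188; center_x_4 = 116; center_y_4 = 84; radius_4 = 64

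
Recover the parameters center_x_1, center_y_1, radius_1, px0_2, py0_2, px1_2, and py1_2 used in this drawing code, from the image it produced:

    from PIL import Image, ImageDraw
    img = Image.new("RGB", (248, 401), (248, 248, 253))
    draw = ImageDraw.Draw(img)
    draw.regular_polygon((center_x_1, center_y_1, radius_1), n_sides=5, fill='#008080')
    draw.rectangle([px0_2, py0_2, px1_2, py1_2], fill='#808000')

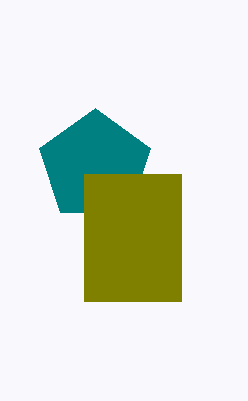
center_x_1 = 95, center_y_1 = 166, radius_1 = 58, px0_2 = 84, py0_2 = 174, px1_2 = 181, py1_2 = 301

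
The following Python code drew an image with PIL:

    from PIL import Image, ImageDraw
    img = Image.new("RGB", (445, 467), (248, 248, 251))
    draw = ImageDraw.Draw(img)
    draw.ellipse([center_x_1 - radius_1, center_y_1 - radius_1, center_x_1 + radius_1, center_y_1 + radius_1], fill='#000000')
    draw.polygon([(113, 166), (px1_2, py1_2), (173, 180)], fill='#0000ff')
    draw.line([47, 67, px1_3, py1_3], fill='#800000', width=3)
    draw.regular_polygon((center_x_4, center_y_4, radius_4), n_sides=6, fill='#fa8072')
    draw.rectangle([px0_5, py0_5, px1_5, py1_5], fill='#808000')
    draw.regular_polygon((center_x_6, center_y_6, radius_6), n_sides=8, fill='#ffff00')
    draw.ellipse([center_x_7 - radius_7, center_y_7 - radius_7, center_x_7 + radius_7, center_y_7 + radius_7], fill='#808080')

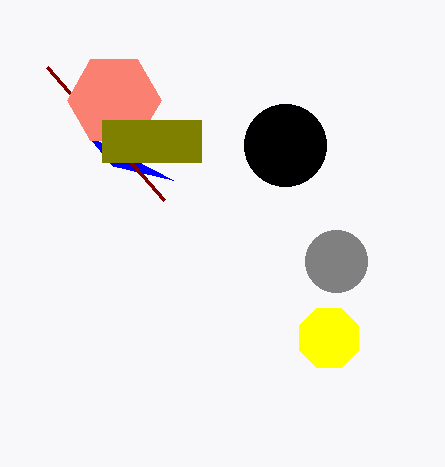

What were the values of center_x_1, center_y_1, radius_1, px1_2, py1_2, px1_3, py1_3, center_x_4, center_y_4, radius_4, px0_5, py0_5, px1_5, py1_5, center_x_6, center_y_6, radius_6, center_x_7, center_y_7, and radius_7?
center_x_1 = 285
center_y_1 = 145
radius_1 = 41
px1_2 = 87
py1_2 = 135
px1_3 = 164
py1_3 = 200
center_x_4 = 114
center_y_4 = 100
radius_4 = 47
px0_5 = 102
py0_5 = 120
px1_5 = 201
py1_5 = 162
center_x_6 = 329
center_y_6 = 338
radius_6 = 32
center_x_7 = 336
center_y_7 = 261
radius_7 = 31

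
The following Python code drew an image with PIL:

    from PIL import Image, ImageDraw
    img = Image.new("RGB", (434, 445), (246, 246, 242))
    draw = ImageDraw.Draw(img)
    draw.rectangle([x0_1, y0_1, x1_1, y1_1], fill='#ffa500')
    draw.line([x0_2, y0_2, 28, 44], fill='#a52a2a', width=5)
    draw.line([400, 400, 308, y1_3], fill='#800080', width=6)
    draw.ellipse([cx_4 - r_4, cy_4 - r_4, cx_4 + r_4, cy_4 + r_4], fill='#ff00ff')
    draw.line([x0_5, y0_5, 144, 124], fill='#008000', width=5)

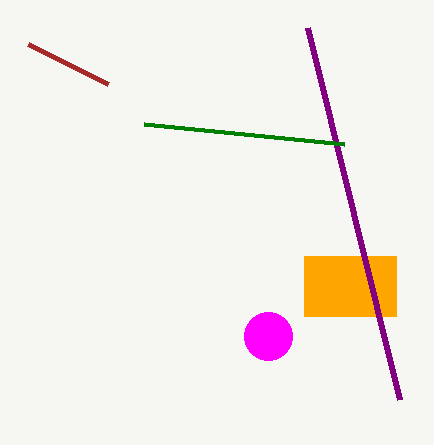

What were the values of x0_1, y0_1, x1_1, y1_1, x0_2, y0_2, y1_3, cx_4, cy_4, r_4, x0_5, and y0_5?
x0_1 = 304
y0_1 = 256
x1_1 = 396
y1_1 = 316
x0_2 = 108
y0_2 = 84
y1_3 = 28
cx_4 = 268
cy_4 = 336
r_4 = 24
x0_5 = 344
y0_5 = 144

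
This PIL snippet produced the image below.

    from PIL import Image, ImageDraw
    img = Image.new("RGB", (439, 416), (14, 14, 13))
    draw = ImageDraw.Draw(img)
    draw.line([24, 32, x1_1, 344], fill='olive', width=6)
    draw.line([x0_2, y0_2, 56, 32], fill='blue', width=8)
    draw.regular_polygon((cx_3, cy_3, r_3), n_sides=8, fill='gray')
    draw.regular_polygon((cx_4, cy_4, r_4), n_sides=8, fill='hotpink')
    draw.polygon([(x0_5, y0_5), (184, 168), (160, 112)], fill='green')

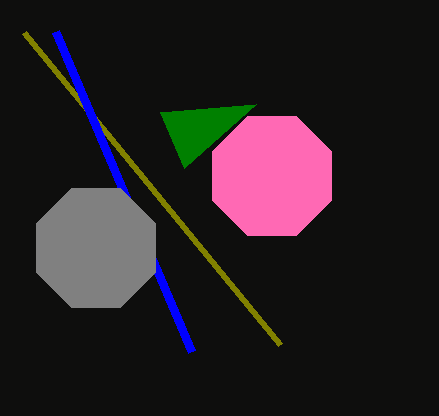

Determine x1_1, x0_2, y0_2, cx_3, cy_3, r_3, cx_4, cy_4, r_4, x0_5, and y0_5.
x1_1 = 280
x0_2 = 192
y0_2 = 352
cx_3 = 96
cy_3 = 248
r_3 = 64
cx_4 = 272
cy_4 = 176
r_4 = 64
x0_5 = 256
y0_5 = 104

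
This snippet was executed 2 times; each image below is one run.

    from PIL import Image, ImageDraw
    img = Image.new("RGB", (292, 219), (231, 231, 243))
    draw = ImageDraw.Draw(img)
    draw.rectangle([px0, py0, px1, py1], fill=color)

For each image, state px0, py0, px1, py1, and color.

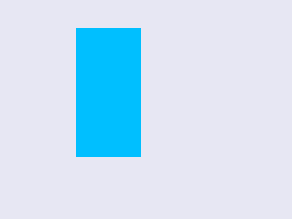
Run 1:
px0 = 76; py0 = 28; px1 = 140; py1 = 156; color = 'deepskyblue'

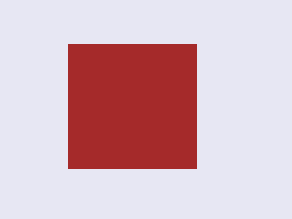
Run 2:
px0 = 68
py0 = 44
px1 = 196
py1 = 168
color = 'brown'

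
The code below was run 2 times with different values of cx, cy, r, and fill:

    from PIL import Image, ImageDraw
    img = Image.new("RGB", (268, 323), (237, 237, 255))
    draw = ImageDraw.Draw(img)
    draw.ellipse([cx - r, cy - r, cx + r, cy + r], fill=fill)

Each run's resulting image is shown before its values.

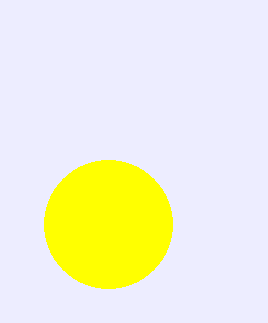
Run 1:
cx = 108; cy = 224; r = 64; fill = 'yellow'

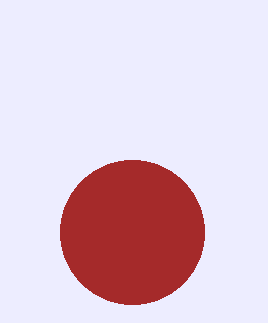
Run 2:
cx = 132; cy = 232; r = 72; fill = 'brown'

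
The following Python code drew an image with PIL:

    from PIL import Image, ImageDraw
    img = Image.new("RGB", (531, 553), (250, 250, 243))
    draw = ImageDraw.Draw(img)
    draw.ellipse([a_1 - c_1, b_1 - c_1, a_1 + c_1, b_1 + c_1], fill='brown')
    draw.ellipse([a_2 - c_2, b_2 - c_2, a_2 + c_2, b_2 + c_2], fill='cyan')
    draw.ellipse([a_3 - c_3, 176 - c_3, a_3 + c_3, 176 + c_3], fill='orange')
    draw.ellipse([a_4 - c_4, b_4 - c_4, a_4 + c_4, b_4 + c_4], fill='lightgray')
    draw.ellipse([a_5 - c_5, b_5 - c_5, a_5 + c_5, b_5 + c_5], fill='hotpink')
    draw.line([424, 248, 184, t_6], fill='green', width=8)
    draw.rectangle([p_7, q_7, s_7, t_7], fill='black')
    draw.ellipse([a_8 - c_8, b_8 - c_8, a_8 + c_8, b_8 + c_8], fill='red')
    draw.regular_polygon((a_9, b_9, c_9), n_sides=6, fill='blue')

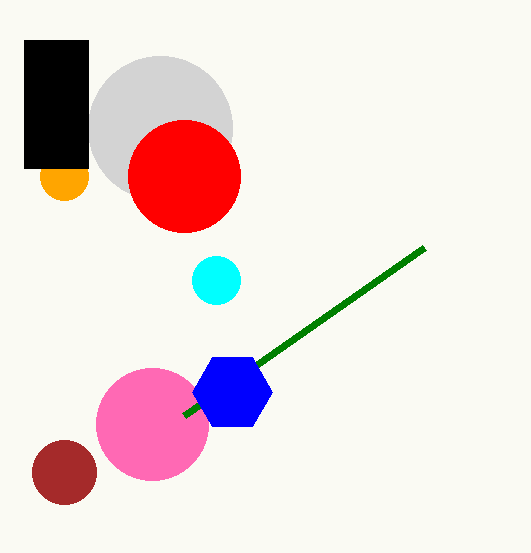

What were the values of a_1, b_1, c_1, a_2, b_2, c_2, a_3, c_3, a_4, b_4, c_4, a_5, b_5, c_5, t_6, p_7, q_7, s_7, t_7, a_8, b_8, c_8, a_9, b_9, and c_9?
a_1 = 64, b_1 = 472, c_1 = 32, a_2 = 216, b_2 = 280, c_2 = 24, a_3 = 64, c_3 = 24, a_4 = 160, b_4 = 128, c_4 = 72, a_5 = 152, b_5 = 424, c_5 = 56, t_6 = 416, p_7 = 24, q_7 = 40, s_7 = 88, t_7 = 168, a_8 = 184, b_8 = 176, c_8 = 56, a_9 = 232, b_9 = 392, c_9 = 40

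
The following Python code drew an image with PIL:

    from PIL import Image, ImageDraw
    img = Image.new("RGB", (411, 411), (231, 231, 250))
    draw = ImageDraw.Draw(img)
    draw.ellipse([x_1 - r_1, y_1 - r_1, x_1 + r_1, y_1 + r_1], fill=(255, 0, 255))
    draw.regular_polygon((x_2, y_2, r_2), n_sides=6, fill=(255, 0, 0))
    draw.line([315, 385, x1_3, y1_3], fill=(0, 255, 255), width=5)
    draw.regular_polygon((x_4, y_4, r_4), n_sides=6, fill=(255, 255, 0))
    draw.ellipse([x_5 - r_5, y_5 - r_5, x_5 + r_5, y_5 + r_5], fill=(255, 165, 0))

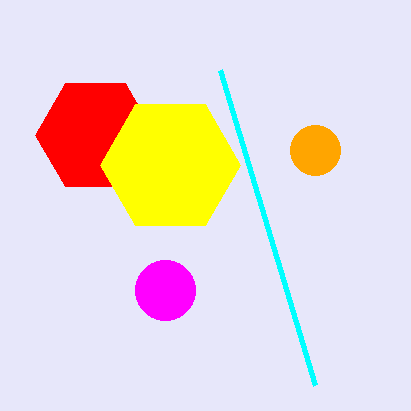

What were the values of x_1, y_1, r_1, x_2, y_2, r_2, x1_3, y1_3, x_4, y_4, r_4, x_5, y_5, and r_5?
x_1 = 165
y_1 = 290
r_1 = 30
x_2 = 95
y_2 = 135
r_2 = 60
x1_3 = 220
y1_3 = 70
x_4 = 170
y_4 = 165
r_4 = 70
x_5 = 315
y_5 = 150
r_5 = 25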